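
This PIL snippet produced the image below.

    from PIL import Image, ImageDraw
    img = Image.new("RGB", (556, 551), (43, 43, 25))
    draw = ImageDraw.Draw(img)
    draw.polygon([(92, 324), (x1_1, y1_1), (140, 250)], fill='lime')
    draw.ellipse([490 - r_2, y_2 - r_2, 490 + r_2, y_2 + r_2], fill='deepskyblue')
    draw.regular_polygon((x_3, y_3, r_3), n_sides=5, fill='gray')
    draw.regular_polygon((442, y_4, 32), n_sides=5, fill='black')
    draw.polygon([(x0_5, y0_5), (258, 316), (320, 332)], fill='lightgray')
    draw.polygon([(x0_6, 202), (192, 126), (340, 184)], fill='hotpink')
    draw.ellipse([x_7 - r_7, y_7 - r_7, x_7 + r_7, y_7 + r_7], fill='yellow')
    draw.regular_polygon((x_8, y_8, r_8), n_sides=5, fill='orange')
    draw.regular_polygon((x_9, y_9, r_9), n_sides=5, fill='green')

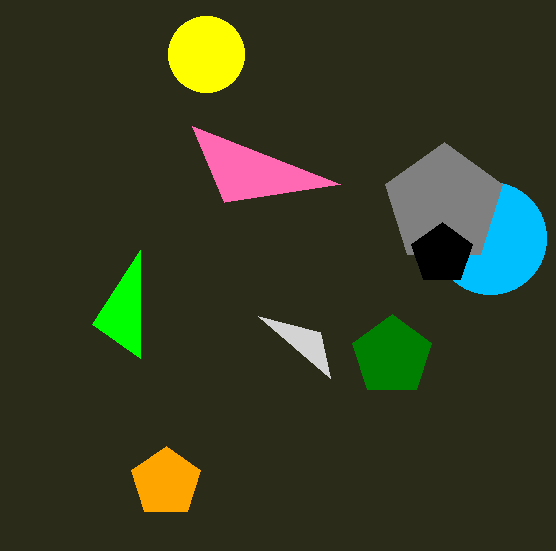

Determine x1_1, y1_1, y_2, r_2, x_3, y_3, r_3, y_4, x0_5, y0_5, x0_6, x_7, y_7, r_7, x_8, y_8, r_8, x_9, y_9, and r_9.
x1_1 = 140; y1_1 = 358; y_2 = 238; r_2 = 56; x_3 = 444; y_3 = 204; r_3 = 62; y_4 = 254; x0_5 = 330; y0_5 = 378; x0_6 = 224; x_7 = 206; y_7 = 54; r_7 = 38; x_8 = 166; y_8 = 482; r_8 = 36; x_9 = 392; y_9 = 356; r_9 = 42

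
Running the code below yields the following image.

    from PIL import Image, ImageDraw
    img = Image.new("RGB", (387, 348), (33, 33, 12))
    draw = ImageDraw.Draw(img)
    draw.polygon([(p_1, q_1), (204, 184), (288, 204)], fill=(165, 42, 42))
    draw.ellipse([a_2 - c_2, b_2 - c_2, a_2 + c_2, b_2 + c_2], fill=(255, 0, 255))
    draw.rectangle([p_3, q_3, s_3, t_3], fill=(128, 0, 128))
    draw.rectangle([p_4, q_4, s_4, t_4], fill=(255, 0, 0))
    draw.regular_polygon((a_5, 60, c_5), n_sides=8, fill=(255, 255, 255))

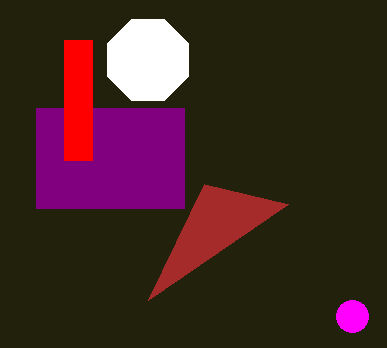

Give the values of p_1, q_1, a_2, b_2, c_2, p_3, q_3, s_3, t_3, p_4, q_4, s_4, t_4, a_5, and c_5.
p_1 = 148; q_1 = 300; a_2 = 352; b_2 = 316; c_2 = 16; p_3 = 36; q_3 = 108; s_3 = 184; t_3 = 208; p_4 = 64; q_4 = 40; s_4 = 92; t_4 = 160; a_5 = 148; c_5 = 44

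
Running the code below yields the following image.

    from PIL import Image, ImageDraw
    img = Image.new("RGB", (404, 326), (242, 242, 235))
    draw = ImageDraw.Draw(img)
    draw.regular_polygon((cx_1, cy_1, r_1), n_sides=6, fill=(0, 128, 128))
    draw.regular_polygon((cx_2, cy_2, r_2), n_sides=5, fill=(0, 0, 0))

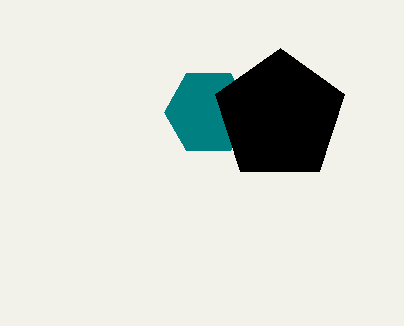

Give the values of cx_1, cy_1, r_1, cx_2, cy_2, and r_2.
cx_1 = 208, cy_1 = 112, r_1 = 44, cx_2 = 280, cy_2 = 116, r_2 = 68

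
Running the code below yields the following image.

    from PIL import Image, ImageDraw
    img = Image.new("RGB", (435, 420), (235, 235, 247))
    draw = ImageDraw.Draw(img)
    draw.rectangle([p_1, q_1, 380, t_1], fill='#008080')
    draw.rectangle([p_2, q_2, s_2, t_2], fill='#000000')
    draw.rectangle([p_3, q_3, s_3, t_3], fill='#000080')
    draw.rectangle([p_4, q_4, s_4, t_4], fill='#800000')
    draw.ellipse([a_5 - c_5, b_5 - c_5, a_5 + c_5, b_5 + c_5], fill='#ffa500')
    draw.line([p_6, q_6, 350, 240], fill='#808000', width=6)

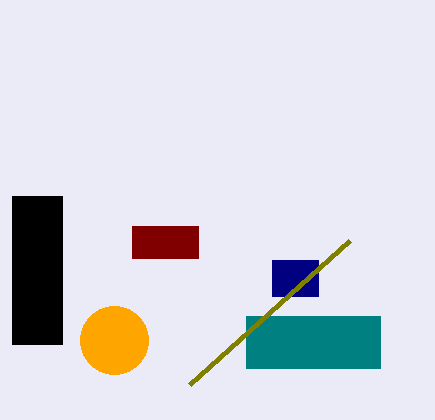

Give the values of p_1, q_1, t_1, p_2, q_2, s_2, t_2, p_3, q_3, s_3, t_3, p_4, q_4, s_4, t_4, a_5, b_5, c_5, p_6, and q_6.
p_1 = 246, q_1 = 316, t_1 = 368, p_2 = 12, q_2 = 196, s_2 = 62, t_2 = 344, p_3 = 272, q_3 = 260, s_3 = 318, t_3 = 296, p_4 = 132, q_4 = 226, s_4 = 198, t_4 = 258, a_5 = 114, b_5 = 340, c_5 = 34, p_6 = 190, q_6 = 384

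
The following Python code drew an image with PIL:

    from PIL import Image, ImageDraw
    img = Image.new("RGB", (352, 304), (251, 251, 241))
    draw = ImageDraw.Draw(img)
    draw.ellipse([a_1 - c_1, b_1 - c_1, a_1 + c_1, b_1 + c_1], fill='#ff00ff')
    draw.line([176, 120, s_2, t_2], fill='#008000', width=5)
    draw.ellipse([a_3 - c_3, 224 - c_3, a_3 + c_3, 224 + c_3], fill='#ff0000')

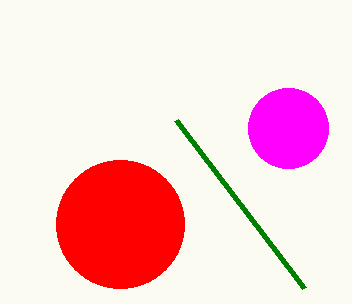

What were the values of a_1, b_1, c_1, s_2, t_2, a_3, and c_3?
a_1 = 288, b_1 = 128, c_1 = 40, s_2 = 304, t_2 = 288, a_3 = 120, c_3 = 64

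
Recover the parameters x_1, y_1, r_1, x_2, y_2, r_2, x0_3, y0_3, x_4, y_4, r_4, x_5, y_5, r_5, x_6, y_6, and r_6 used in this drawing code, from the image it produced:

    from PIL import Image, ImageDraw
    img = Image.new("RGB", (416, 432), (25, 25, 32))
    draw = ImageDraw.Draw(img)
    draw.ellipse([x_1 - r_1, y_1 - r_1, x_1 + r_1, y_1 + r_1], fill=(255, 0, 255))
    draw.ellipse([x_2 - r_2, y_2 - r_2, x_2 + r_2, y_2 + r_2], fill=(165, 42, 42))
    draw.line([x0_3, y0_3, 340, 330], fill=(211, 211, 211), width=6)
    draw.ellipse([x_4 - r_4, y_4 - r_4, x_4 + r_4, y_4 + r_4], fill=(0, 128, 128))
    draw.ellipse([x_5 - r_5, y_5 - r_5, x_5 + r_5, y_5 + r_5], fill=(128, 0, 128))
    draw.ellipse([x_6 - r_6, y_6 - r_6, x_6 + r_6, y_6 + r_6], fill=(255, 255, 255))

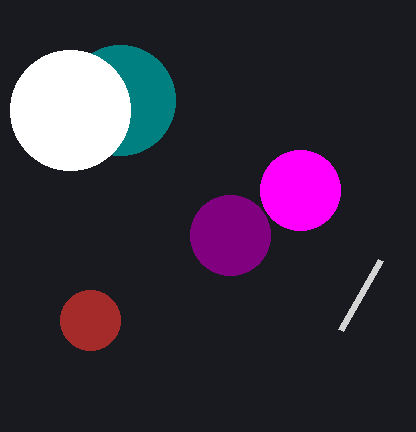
x_1 = 300, y_1 = 190, r_1 = 40, x_2 = 90, y_2 = 320, r_2 = 30, x0_3 = 380, y0_3 = 260, x_4 = 120, y_4 = 100, r_4 = 55, x_5 = 230, y_5 = 235, r_5 = 40, x_6 = 70, y_6 = 110, r_6 = 60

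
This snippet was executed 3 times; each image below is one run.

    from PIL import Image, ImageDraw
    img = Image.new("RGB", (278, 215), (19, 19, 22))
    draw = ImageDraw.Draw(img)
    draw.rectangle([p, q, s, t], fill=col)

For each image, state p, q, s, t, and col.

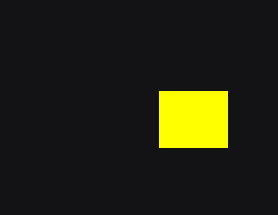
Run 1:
p = 159
q = 91
s = 227
t = 147
col = 'yellow'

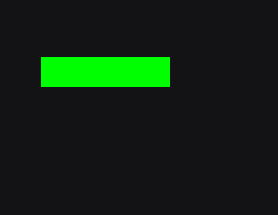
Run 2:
p = 41, q = 57, s = 169, t = 86, col = 'lime'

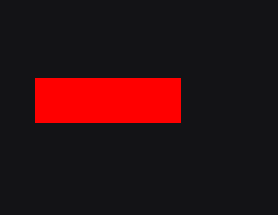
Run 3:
p = 35
q = 78
s = 180
t = 122
col = 'red'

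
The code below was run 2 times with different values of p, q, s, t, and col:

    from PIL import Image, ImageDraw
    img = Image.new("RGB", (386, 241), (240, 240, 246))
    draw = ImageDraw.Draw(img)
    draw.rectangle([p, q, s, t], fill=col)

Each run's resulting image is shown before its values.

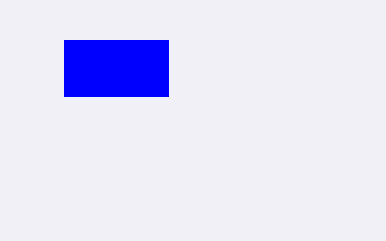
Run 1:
p = 64
q = 40
s = 168
t = 96
col = 'blue'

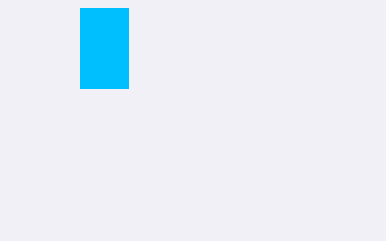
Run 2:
p = 80; q = 8; s = 128; t = 88; col = 'deepskyblue'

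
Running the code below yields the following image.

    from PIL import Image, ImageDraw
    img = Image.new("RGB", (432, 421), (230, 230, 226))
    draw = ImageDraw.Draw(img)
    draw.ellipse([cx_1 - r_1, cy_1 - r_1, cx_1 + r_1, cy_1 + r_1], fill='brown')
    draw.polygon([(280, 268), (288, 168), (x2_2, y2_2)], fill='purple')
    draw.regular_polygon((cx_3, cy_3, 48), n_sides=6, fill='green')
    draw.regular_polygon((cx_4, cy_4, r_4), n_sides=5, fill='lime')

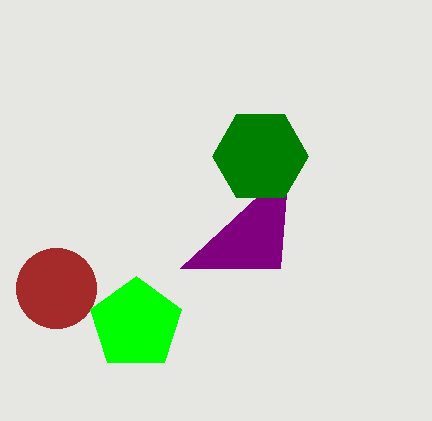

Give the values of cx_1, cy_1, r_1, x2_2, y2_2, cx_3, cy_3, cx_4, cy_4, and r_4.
cx_1 = 56
cy_1 = 288
r_1 = 40
x2_2 = 180
y2_2 = 268
cx_3 = 260
cy_3 = 156
cx_4 = 136
cy_4 = 324
r_4 = 48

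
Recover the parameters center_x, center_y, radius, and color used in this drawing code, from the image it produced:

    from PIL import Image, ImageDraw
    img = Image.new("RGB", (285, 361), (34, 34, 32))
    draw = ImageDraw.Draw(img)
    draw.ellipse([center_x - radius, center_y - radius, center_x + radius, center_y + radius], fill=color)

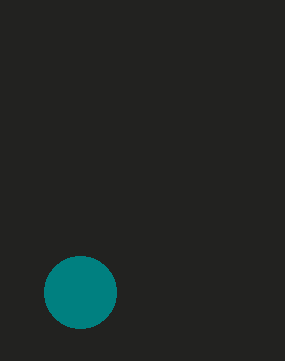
center_x = 80, center_y = 292, radius = 36, color = 'teal'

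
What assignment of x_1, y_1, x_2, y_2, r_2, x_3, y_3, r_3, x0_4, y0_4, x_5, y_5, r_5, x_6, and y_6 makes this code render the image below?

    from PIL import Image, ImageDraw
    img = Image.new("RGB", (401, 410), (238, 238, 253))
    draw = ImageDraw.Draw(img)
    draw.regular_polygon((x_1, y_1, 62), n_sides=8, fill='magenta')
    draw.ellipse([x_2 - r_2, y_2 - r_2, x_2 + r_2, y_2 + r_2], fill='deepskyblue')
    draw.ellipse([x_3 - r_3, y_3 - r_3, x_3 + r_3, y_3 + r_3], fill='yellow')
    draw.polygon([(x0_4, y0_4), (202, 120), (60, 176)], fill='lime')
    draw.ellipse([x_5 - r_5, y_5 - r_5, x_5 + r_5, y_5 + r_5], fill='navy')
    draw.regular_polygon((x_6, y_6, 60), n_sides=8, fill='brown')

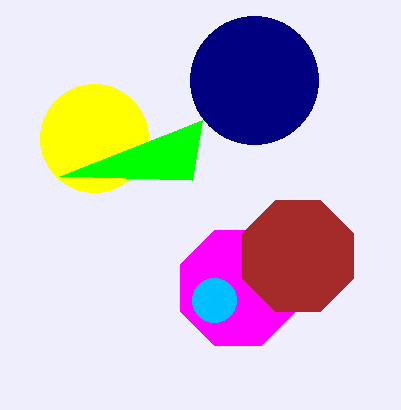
x_1 = 238
y_1 = 288
x_2 = 214
y_2 = 300
r_2 = 22
x_3 = 94
y_3 = 138
r_3 = 54
x0_4 = 192
y0_4 = 180
x_5 = 254
y_5 = 80
r_5 = 64
x_6 = 298
y_6 = 256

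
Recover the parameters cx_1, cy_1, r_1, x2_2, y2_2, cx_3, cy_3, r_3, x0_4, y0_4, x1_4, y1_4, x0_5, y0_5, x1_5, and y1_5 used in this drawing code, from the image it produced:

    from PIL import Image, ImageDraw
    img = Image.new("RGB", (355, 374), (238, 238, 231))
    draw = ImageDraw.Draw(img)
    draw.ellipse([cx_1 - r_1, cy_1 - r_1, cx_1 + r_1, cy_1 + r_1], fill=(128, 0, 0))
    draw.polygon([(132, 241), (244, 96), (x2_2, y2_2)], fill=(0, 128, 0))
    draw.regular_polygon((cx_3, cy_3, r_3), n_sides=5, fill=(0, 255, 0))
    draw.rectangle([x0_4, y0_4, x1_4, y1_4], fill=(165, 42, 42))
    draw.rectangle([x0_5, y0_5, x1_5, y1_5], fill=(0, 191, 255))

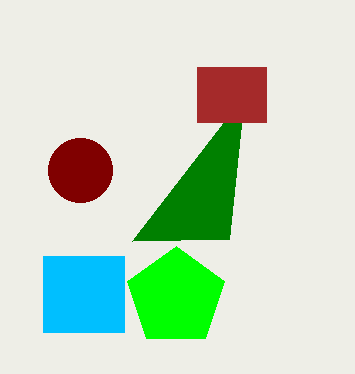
cx_1 = 80
cy_1 = 170
r_1 = 32
x2_2 = 229
y2_2 = 239
cx_3 = 176
cy_3 = 297
r_3 = 51
x0_4 = 197
y0_4 = 67
x1_4 = 266
y1_4 = 122
x0_5 = 43
y0_5 = 256
x1_5 = 124
y1_5 = 332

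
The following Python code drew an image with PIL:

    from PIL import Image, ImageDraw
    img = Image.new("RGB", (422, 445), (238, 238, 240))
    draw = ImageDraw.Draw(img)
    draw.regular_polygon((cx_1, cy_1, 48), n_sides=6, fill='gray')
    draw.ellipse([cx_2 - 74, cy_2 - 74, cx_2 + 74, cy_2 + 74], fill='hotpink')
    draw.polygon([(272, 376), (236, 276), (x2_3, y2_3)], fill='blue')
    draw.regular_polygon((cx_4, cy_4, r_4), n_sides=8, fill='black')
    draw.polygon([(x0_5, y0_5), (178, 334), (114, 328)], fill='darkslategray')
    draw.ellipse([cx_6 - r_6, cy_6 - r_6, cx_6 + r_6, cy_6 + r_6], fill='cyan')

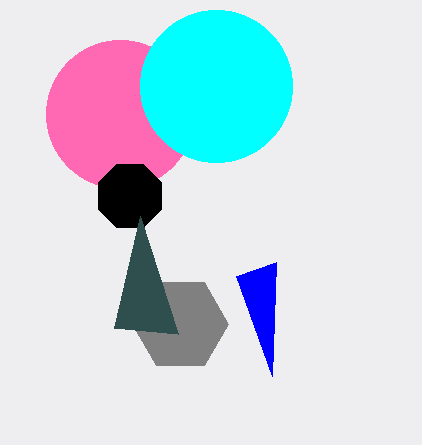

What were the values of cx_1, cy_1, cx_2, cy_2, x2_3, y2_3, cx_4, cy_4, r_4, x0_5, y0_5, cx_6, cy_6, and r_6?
cx_1 = 180; cy_1 = 324; cx_2 = 120; cy_2 = 114; x2_3 = 276; y2_3 = 262; cx_4 = 130; cy_4 = 196; r_4 = 34; x0_5 = 140; y0_5 = 216; cx_6 = 216; cy_6 = 86; r_6 = 76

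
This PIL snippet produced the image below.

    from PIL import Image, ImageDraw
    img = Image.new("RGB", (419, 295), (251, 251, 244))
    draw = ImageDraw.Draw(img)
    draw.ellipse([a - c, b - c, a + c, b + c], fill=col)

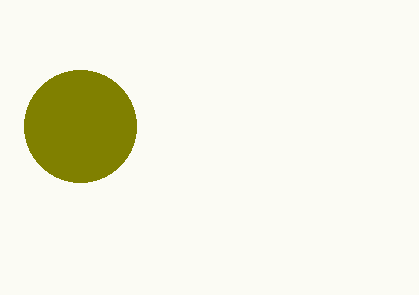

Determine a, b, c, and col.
a = 80; b = 126; c = 56; col = 'olive'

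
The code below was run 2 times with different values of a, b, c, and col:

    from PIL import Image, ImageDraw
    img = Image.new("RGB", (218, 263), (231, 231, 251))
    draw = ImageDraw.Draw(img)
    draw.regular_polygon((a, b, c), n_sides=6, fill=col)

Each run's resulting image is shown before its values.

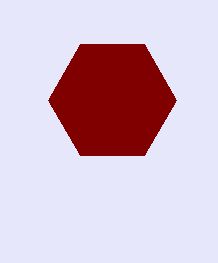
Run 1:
a = 112; b = 100; c = 64; col = 'maroon'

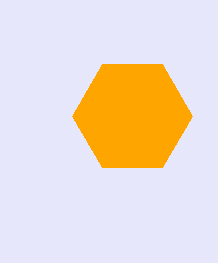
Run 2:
a = 132
b = 116
c = 60
col = 'orange'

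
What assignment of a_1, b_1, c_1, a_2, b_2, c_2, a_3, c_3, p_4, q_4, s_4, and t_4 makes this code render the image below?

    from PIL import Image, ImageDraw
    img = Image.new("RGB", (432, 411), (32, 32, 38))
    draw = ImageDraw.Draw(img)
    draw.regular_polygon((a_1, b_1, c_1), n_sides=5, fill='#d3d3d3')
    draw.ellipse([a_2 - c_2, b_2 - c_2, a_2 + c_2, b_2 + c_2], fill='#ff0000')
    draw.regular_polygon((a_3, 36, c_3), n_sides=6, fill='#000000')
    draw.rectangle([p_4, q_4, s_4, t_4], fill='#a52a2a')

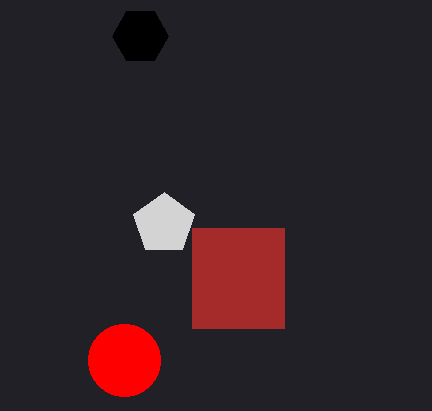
a_1 = 164
b_1 = 224
c_1 = 32
a_2 = 124
b_2 = 360
c_2 = 36
a_3 = 140
c_3 = 28
p_4 = 192
q_4 = 228
s_4 = 284
t_4 = 328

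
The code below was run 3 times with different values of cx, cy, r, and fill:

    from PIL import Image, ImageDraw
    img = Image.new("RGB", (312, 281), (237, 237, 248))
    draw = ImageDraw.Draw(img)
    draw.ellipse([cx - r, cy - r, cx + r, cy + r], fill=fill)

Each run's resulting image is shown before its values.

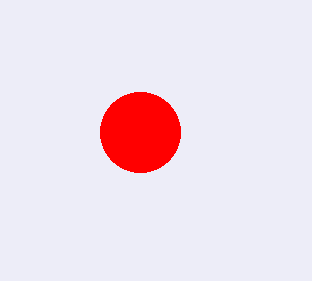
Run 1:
cx = 140; cy = 132; r = 40; fill = 'red'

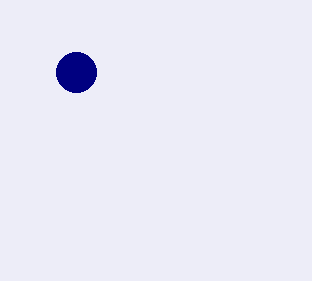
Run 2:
cx = 76
cy = 72
r = 20
fill = 'navy'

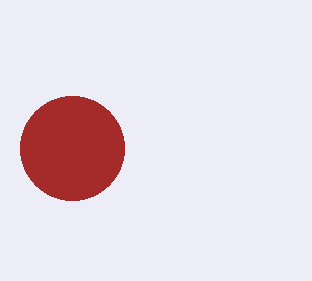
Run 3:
cx = 72; cy = 148; r = 52; fill = 'brown'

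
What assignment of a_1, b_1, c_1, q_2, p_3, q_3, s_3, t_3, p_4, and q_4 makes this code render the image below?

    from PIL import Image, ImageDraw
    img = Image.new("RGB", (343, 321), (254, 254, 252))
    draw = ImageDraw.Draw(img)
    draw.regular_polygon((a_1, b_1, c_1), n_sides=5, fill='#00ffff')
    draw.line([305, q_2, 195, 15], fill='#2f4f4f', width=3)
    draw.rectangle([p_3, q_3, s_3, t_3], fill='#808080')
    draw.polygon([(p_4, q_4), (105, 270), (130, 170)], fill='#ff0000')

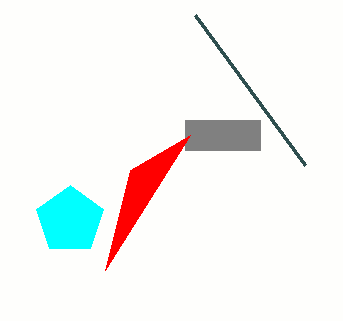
a_1 = 70
b_1 = 220
c_1 = 35
q_2 = 165
p_3 = 185
q_3 = 120
s_3 = 260
t_3 = 150
p_4 = 190
q_4 = 135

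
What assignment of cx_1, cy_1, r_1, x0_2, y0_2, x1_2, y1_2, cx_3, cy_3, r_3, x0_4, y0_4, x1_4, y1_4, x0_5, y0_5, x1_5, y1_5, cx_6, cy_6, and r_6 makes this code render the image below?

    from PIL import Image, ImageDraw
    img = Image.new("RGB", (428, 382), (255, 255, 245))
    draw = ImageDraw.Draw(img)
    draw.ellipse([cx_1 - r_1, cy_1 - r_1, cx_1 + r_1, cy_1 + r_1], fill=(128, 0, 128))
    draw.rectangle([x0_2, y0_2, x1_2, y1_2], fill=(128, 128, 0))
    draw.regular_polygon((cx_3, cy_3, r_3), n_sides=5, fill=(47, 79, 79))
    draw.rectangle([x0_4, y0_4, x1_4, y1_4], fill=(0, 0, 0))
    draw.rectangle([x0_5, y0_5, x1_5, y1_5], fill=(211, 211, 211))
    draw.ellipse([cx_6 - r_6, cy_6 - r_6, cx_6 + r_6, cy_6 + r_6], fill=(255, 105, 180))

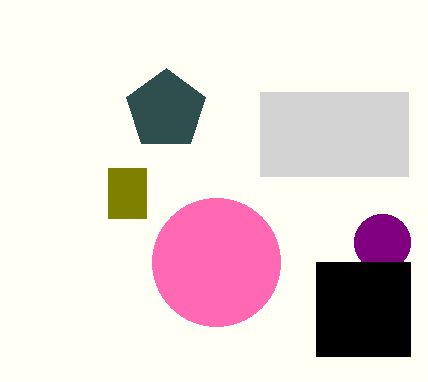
cx_1 = 382
cy_1 = 242
r_1 = 28
x0_2 = 108
y0_2 = 168
x1_2 = 146
y1_2 = 218
cx_3 = 166
cy_3 = 110
r_3 = 42
x0_4 = 316
y0_4 = 262
x1_4 = 410
y1_4 = 356
x0_5 = 260
y0_5 = 92
x1_5 = 408
y1_5 = 176
cx_6 = 216
cy_6 = 262
r_6 = 64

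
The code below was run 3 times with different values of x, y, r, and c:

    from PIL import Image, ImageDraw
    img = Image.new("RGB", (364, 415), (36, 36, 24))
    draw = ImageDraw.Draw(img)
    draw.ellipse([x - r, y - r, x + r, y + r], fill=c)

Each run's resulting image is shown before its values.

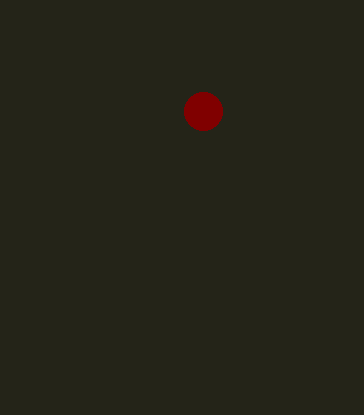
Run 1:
x = 203
y = 111
r = 19
c = 'maroon'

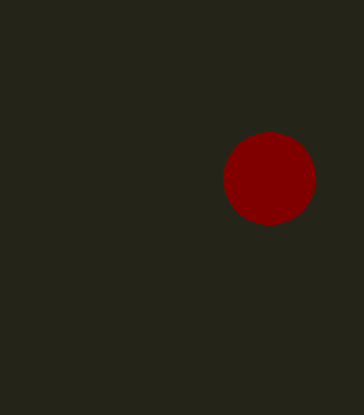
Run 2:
x = 269, y = 178, r = 46, c = 'maroon'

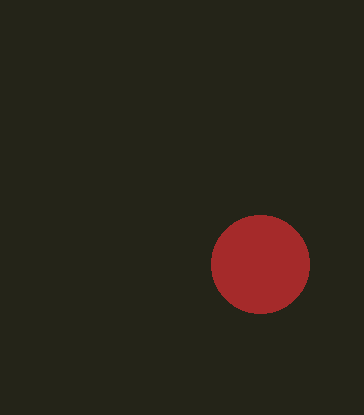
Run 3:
x = 260; y = 264; r = 49; c = 'brown'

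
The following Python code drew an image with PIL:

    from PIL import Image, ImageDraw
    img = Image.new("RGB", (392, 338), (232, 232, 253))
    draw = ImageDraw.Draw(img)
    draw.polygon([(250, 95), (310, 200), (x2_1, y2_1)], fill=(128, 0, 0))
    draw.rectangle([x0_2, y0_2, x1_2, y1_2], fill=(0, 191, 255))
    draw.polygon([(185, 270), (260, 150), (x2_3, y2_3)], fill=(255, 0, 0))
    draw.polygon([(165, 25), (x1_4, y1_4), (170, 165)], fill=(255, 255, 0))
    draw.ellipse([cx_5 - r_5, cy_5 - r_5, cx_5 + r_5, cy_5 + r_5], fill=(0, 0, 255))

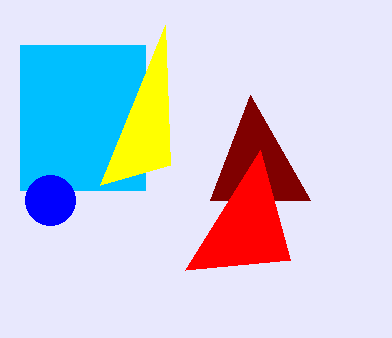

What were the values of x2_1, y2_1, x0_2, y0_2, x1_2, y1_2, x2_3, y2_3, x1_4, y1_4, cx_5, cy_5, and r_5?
x2_1 = 210
y2_1 = 200
x0_2 = 20
y0_2 = 45
x1_2 = 145
y1_2 = 190
x2_3 = 290
y2_3 = 260
x1_4 = 100
y1_4 = 185
cx_5 = 50
cy_5 = 200
r_5 = 25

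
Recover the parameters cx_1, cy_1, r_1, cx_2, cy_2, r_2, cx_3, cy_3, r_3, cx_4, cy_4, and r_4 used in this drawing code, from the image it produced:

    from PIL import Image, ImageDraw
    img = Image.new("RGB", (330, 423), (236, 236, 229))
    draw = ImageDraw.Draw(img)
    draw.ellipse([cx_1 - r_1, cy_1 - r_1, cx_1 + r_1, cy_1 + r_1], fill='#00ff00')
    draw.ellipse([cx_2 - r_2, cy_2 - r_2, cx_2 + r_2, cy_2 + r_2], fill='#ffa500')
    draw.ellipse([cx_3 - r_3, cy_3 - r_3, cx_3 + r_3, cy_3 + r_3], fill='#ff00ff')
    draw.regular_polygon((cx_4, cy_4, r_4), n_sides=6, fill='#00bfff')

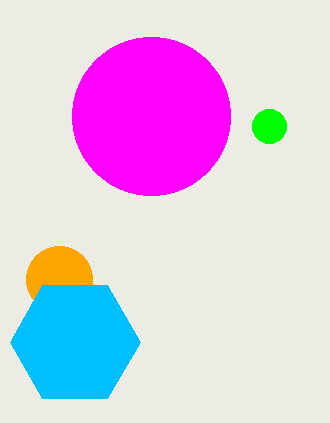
cx_1 = 269; cy_1 = 126; r_1 = 17; cx_2 = 59; cy_2 = 279; r_2 = 33; cx_3 = 151; cy_3 = 116; r_3 = 79; cx_4 = 75; cy_4 = 342; r_4 = 65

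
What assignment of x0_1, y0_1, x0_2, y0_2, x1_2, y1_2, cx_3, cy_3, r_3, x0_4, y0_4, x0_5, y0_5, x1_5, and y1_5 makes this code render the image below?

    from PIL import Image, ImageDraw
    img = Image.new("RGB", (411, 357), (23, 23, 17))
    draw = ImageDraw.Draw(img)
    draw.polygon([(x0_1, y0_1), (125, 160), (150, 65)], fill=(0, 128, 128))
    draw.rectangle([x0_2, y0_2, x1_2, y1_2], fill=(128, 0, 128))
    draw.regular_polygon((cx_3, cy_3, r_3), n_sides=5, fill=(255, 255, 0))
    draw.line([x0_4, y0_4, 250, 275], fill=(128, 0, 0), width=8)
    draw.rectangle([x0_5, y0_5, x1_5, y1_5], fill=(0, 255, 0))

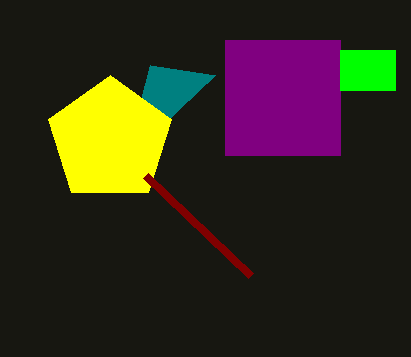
x0_1 = 215, y0_1 = 75, x0_2 = 225, y0_2 = 40, x1_2 = 340, y1_2 = 155, cx_3 = 110, cy_3 = 140, r_3 = 65, x0_4 = 145, y0_4 = 175, x0_5 = 340, y0_5 = 50, x1_5 = 395, y1_5 = 90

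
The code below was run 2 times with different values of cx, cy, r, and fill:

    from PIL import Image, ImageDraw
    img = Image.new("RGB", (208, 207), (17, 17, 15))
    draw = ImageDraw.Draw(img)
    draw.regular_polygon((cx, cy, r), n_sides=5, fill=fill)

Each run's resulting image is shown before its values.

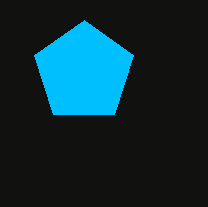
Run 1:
cx = 84
cy = 72
r = 52
fill = 'deepskyblue'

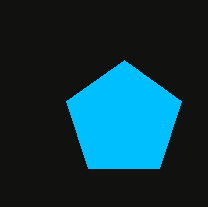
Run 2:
cx = 124
cy = 120
r = 60
fill = 'deepskyblue'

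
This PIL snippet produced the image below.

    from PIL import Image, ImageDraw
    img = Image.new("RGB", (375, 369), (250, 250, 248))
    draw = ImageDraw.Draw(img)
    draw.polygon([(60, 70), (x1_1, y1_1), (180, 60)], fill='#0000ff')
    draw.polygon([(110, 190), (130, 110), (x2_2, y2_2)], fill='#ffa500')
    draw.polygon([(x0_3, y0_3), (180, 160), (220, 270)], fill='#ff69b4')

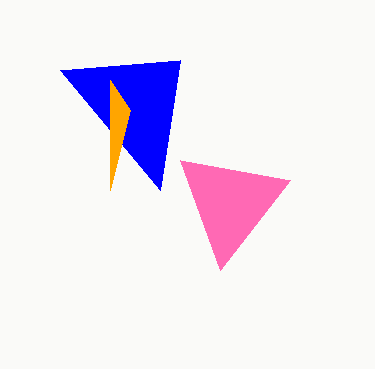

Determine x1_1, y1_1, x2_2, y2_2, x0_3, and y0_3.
x1_1 = 160; y1_1 = 190; x2_2 = 110; y2_2 = 80; x0_3 = 290; y0_3 = 180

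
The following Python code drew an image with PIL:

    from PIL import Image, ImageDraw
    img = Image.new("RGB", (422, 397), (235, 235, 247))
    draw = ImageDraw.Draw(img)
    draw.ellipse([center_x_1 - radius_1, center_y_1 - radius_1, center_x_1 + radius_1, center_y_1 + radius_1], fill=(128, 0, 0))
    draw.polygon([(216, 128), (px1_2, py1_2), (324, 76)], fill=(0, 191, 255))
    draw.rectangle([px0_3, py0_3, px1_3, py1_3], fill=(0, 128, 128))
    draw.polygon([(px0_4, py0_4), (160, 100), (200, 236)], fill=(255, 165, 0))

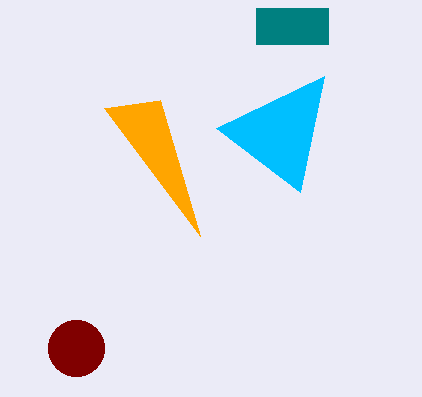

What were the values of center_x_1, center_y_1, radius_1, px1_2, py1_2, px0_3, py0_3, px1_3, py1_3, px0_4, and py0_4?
center_x_1 = 76, center_y_1 = 348, radius_1 = 28, px1_2 = 300, py1_2 = 192, px0_3 = 256, py0_3 = 8, px1_3 = 328, py1_3 = 44, px0_4 = 104, py0_4 = 108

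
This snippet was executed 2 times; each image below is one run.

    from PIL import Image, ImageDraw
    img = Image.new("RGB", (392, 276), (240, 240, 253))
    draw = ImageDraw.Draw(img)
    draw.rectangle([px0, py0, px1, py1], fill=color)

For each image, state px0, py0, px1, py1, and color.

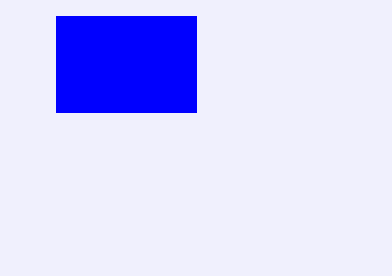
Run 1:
px0 = 56; py0 = 16; px1 = 196; py1 = 112; color = 'blue'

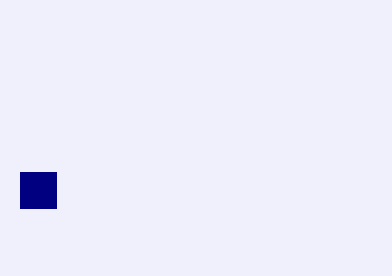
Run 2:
px0 = 20, py0 = 172, px1 = 56, py1 = 208, color = 'navy'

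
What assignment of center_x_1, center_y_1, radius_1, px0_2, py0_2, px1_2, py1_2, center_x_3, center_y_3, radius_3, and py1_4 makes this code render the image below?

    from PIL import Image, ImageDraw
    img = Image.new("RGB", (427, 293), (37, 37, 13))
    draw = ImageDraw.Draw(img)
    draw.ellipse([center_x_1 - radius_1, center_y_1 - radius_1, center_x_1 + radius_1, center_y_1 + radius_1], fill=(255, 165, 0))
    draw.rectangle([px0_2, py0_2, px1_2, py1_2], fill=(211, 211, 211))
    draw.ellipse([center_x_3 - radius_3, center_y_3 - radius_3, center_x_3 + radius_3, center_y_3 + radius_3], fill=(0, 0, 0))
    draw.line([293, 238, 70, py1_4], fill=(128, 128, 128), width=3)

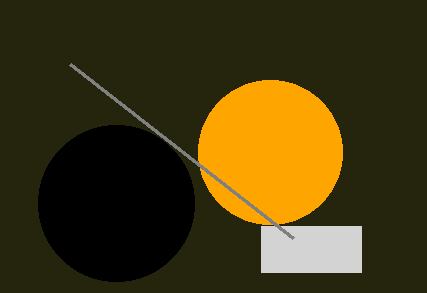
center_x_1 = 270, center_y_1 = 152, radius_1 = 72, px0_2 = 261, py0_2 = 226, px1_2 = 361, py1_2 = 272, center_x_3 = 116, center_y_3 = 203, radius_3 = 78, py1_4 = 64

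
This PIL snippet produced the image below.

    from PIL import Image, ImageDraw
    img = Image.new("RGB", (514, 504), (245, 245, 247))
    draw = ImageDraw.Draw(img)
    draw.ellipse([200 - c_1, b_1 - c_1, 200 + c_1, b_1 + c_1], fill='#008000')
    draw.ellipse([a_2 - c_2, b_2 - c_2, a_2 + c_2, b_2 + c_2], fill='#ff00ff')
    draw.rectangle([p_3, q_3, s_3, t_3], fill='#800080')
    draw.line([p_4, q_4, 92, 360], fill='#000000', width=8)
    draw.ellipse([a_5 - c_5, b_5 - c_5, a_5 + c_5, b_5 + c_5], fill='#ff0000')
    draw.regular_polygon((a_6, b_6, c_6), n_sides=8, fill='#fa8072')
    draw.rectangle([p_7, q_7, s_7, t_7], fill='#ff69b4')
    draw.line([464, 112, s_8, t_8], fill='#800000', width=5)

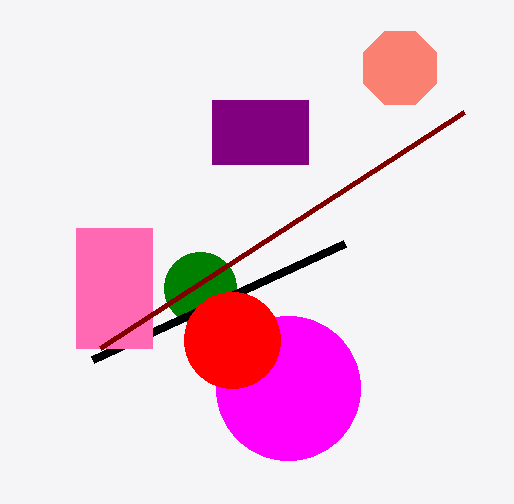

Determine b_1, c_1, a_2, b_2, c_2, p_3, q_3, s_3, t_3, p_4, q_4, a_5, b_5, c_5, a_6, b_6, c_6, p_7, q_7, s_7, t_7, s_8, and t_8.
b_1 = 288, c_1 = 36, a_2 = 288, b_2 = 388, c_2 = 72, p_3 = 212, q_3 = 100, s_3 = 308, t_3 = 164, p_4 = 344, q_4 = 244, a_5 = 232, b_5 = 340, c_5 = 48, a_6 = 400, b_6 = 68, c_6 = 40, p_7 = 76, q_7 = 228, s_7 = 152, t_7 = 348, s_8 = 100, t_8 = 348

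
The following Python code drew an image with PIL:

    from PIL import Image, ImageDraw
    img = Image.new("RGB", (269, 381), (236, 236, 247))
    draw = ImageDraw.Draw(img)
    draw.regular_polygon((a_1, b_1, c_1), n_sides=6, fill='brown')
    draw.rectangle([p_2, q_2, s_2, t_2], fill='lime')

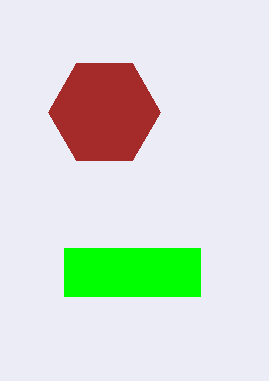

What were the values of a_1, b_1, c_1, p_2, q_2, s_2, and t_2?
a_1 = 104; b_1 = 112; c_1 = 56; p_2 = 64; q_2 = 248; s_2 = 200; t_2 = 296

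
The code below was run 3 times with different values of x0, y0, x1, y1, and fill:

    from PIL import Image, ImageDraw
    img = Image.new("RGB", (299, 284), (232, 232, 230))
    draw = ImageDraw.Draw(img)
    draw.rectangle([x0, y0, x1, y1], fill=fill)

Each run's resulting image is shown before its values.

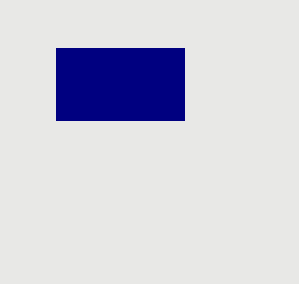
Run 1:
x0 = 56, y0 = 48, x1 = 184, y1 = 120, fill = 'navy'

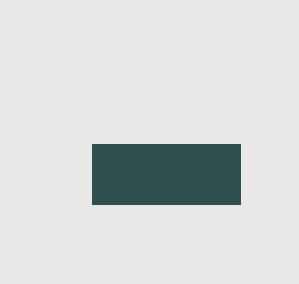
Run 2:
x0 = 92; y0 = 144; x1 = 240; y1 = 204; fill = 'darkslategray'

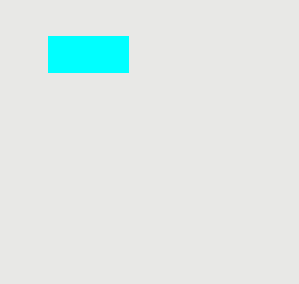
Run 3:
x0 = 48
y0 = 36
x1 = 128
y1 = 72
fill = 'cyan'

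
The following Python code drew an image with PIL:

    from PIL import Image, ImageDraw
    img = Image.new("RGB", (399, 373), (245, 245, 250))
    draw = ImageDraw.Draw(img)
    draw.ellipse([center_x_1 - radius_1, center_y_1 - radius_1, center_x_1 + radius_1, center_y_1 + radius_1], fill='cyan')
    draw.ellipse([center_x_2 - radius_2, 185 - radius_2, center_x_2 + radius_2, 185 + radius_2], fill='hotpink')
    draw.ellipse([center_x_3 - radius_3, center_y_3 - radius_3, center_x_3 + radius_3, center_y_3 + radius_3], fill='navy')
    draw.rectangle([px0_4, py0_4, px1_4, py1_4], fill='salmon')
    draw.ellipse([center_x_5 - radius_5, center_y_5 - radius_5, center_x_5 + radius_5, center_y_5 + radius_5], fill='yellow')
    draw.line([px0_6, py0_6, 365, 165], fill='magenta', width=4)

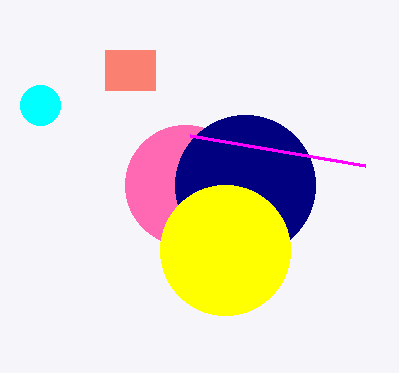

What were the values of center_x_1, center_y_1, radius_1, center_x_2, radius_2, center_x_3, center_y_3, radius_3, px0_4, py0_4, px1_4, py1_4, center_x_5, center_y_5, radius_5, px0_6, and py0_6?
center_x_1 = 40
center_y_1 = 105
radius_1 = 20
center_x_2 = 185
radius_2 = 60
center_x_3 = 245
center_y_3 = 185
radius_3 = 70
px0_4 = 105
py0_4 = 50
px1_4 = 155
py1_4 = 90
center_x_5 = 225
center_y_5 = 250
radius_5 = 65
px0_6 = 190
py0_6 = 135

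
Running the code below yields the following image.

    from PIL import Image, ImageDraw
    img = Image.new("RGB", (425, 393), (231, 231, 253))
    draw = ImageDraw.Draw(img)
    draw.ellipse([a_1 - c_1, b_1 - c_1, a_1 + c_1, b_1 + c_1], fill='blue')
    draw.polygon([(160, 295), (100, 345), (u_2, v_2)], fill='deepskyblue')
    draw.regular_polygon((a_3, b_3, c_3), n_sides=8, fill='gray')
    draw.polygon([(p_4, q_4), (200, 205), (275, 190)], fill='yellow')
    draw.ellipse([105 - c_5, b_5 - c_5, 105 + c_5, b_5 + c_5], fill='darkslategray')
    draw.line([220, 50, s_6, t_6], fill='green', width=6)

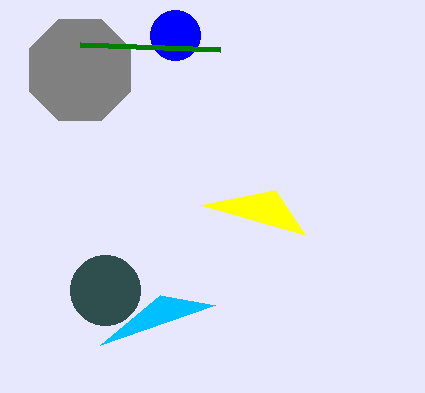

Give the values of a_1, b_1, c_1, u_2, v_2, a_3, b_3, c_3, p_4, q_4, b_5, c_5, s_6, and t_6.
a_1 = 175; b_1 = 35; c_1 = 25; u_2 = 215; v_2 = 305; a_3 = 80; b_3 = 70; c_3 = 55; p_4 = 305; q_4 = 235; b_5 = 290; c_5 = 35; s_6 = 80; t_6 = 45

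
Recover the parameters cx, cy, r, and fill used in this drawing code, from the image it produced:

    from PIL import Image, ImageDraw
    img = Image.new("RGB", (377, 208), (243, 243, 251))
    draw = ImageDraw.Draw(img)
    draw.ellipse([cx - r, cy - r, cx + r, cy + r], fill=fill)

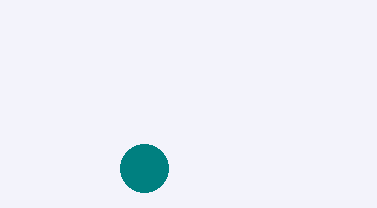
cx = 144; cy = 168; r = 24; fill = 'teal'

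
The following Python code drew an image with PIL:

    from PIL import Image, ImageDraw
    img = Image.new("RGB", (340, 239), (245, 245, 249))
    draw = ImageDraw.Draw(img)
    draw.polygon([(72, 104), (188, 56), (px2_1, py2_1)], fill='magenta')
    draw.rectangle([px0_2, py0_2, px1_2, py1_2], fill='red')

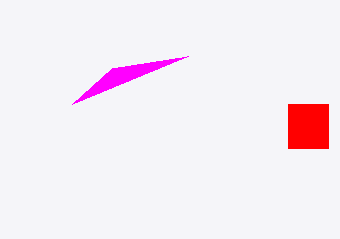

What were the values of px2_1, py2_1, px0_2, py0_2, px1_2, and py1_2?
px2_1 = 112
py2_1 = 68
px0_2 = 288
py0_2 = 104
px1_2 = 328
py1_2 = 148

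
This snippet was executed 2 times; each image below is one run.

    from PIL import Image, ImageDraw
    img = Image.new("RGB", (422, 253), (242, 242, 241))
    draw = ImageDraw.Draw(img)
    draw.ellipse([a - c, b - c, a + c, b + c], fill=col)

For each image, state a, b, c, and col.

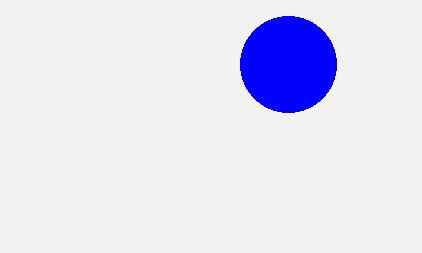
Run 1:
a = 288
b = 64
c = 48
col = 'blue'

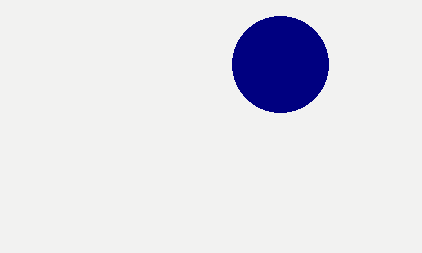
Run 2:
a = 280
b = 64
c = 48
col = 'navy'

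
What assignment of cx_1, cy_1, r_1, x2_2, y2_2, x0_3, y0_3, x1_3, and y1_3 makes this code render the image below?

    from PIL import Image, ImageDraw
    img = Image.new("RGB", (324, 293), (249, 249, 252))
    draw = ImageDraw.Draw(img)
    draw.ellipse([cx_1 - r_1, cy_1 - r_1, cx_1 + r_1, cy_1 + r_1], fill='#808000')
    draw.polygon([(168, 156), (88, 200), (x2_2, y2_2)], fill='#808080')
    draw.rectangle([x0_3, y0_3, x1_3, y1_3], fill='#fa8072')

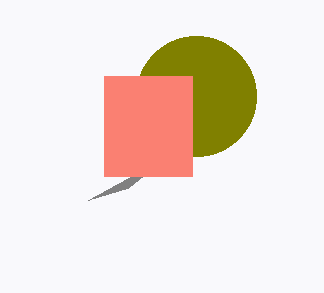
cx_1 = 196; cy_1 = 96; r_1 = 60; x2_2 = 128; y2_2 = 188; x0_3 = 104; y0_3 = 76; x1_3 = 192; y1_3 = 176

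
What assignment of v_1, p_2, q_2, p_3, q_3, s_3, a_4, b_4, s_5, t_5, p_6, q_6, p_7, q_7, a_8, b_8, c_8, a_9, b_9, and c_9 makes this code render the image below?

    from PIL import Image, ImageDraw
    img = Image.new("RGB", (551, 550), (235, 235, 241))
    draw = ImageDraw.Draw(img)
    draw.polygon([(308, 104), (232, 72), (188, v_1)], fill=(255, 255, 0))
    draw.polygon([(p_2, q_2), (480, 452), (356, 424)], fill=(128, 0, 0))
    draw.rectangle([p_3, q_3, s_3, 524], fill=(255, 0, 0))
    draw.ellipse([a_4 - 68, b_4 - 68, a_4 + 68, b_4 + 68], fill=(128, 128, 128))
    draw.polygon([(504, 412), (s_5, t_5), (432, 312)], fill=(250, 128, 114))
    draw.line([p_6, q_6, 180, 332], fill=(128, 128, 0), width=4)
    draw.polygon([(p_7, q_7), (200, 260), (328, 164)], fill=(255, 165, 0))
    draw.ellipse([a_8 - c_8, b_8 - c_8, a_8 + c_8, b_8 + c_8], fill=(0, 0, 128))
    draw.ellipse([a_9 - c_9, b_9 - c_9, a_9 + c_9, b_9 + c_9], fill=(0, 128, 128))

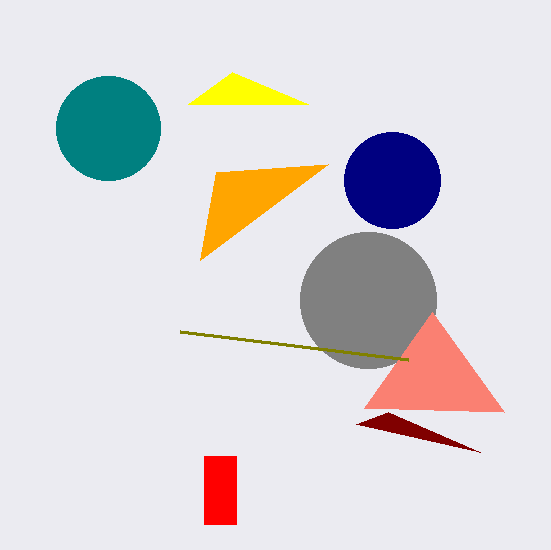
v_1 = 104; p_2 = 388; q_2 = 412; p_3 = 204; q_3 = 456; s_3 = 236; a_4 = 368; b_4 = 300; s_5 = 364; t_5 = 408; p_6 = 408; q_6 = 360; p_7 = 216; q_7 = 172; a_8 = 392; b_8 = 180; c_8 = 48; a_9 = 108; b_9 = 128; c_9 = 52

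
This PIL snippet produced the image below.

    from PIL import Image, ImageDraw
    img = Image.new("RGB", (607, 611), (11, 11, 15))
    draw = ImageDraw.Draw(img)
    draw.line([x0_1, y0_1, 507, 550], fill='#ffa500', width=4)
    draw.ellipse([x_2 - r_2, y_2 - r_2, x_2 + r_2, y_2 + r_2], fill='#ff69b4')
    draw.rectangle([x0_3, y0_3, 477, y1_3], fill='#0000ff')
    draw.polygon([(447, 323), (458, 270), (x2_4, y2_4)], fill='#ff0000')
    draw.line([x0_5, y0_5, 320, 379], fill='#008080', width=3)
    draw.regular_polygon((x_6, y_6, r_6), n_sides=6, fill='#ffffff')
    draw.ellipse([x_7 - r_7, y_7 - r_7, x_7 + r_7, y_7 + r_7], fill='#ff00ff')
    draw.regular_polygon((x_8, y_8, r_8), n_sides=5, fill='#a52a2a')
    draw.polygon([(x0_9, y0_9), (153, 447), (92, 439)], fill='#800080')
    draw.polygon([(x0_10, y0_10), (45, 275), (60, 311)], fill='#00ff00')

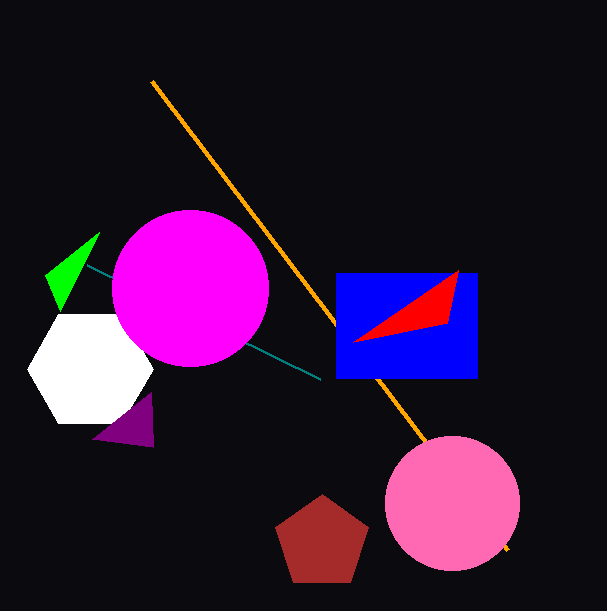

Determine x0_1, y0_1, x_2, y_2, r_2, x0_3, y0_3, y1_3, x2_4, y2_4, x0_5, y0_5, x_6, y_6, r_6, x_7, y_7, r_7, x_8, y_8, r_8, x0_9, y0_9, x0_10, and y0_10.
x0_1 = 151; y0_1 = 81; x_2 = 452; y_2 = 503; r_2 = 67; x0_3 = 336; y0_3 = 273; y1_3 = 378; x2_4 = 353; y2_4 = 342; x0_5 = 87; y0_5 = 265; x_6 = 90; y_6 = 369; r_6 = 63; x_7 = 190; y_7 = 288; r_7 = 78; x_8 = 322; y_8 = 543; r_8 = 49; x0_9 = 151; y0_9 = 392; x0_10 = 99; y0_10 = 232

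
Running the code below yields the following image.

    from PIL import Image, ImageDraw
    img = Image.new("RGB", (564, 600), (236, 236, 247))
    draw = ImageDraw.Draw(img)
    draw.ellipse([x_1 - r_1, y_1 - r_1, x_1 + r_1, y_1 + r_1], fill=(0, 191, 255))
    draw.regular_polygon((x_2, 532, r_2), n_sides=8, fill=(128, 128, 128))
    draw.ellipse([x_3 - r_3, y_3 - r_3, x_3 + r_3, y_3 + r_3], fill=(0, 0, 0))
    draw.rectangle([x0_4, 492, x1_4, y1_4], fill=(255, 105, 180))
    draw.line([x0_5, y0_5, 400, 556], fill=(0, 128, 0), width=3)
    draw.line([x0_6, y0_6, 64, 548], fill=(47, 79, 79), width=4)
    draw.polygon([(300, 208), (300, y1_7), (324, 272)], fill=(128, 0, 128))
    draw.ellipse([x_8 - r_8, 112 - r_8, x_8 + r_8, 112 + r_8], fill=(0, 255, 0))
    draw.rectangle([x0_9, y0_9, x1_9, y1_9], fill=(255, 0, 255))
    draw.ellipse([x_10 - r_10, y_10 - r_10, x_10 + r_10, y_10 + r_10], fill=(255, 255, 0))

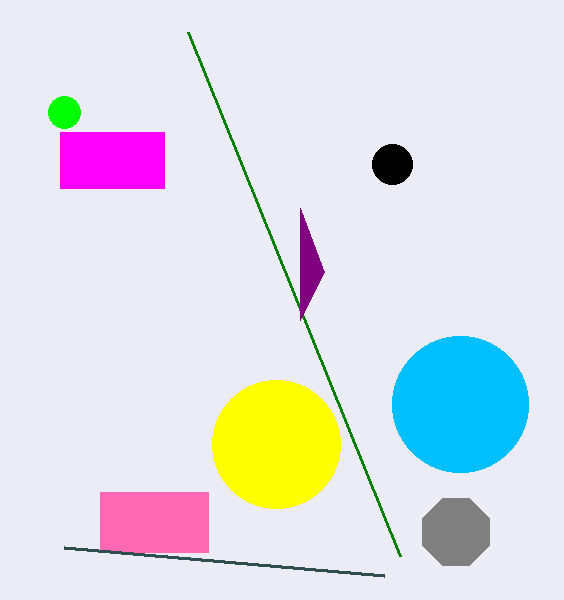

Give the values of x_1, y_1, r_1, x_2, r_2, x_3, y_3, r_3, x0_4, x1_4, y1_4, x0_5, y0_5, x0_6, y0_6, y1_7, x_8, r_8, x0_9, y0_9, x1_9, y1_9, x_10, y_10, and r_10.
x_1 = 460; y_1 = 404; r_1 = 68; x_2 = 456; r_2 = 36; x_3 = 392; y_3 = 164; r_3 = 20; x0_4 = 100; x1_4 = 208; y1_4 = 552; x0_5 = 188; y0_5 = 32; x0_6 = 384; y0_6 = 576; y1_7 = 320; x_8 = 64; r_8 = 16; x0_9 = 60; y0_9 = 132; x1_9 = 164; y1_9 = 188; x_10 = 276; y_10 = 444; r_10 = 64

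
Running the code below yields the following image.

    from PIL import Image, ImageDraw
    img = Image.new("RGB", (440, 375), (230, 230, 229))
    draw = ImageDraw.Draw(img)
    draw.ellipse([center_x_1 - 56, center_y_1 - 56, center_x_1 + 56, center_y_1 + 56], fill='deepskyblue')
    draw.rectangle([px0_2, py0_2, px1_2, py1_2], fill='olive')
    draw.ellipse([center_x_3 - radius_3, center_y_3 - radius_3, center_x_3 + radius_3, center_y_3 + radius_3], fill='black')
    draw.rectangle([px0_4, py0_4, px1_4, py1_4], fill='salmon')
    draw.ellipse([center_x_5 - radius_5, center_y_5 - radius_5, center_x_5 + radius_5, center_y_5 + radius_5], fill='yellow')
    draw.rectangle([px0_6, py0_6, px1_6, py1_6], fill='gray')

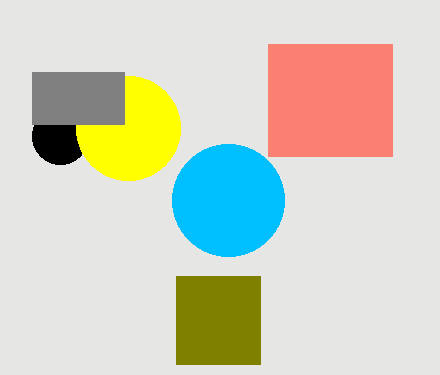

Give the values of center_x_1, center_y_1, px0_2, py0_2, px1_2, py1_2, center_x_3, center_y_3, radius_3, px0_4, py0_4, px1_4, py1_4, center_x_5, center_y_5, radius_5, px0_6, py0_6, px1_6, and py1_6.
center_x_1 = 228, center_y_1 = 200, px0_2 = 176, py0_2 = 276, px1_2 = 260, py1_2 = 364, center_x_3 = 60, center_y_3 = 136, radius_3 = 28, px0_4 = 268, py0_4 = 44, px1_4 = 392, py1_4 = 156, center_x_5 = 128, center_y_5 = 128, radius_5 = 52, px0_6 = 32, py0_6 = 72, px1_6 = 124, py1_6 = 124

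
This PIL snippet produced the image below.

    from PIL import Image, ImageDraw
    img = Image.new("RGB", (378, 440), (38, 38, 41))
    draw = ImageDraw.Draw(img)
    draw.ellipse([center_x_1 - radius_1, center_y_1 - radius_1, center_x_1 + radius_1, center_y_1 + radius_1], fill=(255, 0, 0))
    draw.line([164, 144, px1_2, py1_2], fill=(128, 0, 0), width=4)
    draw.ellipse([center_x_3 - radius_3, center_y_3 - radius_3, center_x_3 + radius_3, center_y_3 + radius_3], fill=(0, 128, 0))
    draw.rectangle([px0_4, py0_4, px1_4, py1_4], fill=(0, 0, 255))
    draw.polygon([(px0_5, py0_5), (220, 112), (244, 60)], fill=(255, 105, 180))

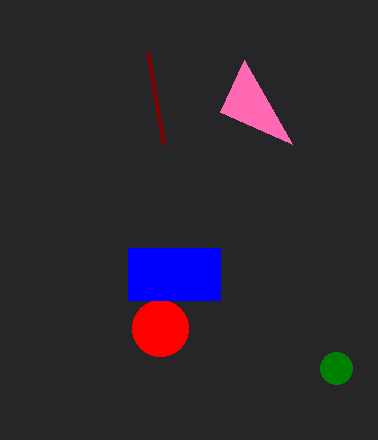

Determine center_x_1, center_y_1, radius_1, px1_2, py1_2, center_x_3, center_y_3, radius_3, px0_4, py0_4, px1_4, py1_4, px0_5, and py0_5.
center_x_1 = 160; center_y_1 = 328; radius_1 = 28; px1_2 = 148; py1_2 = 52; center_x_3 = 336; center_y_3 = 368; radius_3 = 16; px0_4 = 128; py0_4 = 248; px1_4 = 220; py1_4 = 300; px0_5 = 292; py0_5 = 144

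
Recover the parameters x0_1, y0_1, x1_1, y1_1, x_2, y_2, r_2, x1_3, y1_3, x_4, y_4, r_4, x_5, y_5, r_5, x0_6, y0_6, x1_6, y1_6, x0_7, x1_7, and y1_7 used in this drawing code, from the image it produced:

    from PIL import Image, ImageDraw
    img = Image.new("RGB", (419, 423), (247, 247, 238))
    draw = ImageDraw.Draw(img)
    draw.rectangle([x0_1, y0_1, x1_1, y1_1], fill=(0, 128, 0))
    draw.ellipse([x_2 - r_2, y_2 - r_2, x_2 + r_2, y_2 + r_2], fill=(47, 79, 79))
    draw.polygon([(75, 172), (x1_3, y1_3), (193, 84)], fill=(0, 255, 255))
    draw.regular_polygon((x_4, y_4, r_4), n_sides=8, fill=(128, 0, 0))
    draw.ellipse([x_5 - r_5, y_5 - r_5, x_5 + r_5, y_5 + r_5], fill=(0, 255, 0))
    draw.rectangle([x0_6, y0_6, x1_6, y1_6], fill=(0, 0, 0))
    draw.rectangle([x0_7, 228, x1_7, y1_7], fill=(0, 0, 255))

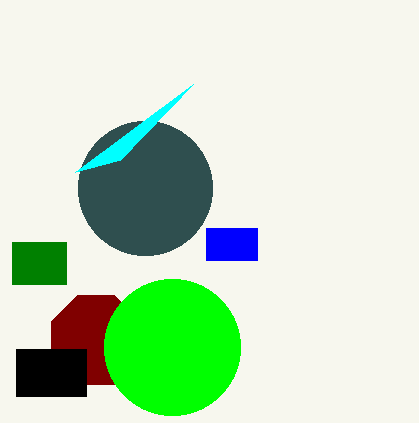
x0_1 = 12; y0_1 = 242; x1_1 = 66; y1_1 = 284; x_2 = 145; y_2 = 188; r_2 = 67; x1_3 = 120; y1_3 = 160; x_4 = 96; y_4 = 340; r_4 = 48; x_5 = 172; y_5 = 347; r_5 = 68; x0_6 = 16; y0_6 = 349; x1_6 = 86; y1_6 = 396; x0_7 = 206; x1_7 = 257; y1_7 = 260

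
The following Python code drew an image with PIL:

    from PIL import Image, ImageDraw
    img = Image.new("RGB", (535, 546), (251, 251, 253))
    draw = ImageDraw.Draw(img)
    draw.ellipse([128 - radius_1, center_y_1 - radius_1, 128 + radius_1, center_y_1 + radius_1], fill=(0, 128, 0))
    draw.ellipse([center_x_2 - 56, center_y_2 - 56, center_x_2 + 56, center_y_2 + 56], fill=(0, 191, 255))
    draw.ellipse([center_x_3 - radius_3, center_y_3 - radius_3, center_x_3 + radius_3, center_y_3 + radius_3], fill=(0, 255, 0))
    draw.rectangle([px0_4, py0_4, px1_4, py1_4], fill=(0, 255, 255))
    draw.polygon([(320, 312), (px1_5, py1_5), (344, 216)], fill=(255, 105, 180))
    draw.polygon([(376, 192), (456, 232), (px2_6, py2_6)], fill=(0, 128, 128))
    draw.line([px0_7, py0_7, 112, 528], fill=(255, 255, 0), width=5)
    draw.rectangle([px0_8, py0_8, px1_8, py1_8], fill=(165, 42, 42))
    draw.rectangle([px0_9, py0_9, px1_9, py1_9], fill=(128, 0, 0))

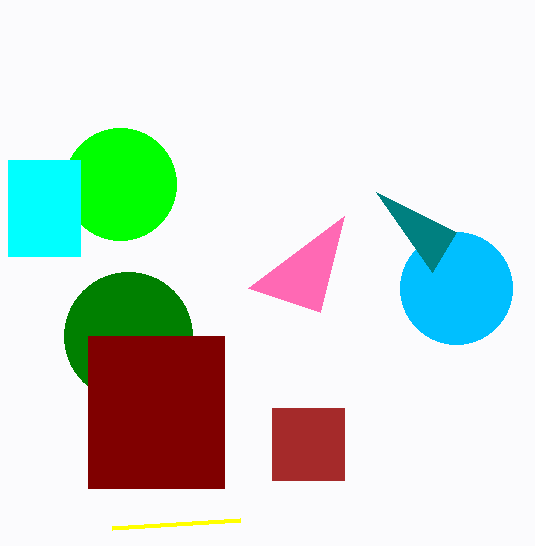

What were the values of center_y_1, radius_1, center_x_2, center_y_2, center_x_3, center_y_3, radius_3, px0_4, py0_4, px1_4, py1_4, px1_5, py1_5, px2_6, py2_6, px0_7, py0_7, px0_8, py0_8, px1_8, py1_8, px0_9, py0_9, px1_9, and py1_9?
center_y_1 = 336, radius_1 = 64, center_x_2 = 456, center_y_2 = 288, center_x_3 = 120, center_y_3 = 184, radius_3 = 56, px0_4 = 8, py0_4 = 160, px1_4 = 80, py1_4 = 256, px1_5 = 248, py1_5 = 288, px2_6 = 432, py2_6 = 272, px0_7 = 240, py0_7 = 520, px0_8 = 272, py0_8 = 408, px1_8 = 344, py1_8 = 480, px0_9 = 88, py0_9 = 336, px1_9 = 224, py1_9 = 488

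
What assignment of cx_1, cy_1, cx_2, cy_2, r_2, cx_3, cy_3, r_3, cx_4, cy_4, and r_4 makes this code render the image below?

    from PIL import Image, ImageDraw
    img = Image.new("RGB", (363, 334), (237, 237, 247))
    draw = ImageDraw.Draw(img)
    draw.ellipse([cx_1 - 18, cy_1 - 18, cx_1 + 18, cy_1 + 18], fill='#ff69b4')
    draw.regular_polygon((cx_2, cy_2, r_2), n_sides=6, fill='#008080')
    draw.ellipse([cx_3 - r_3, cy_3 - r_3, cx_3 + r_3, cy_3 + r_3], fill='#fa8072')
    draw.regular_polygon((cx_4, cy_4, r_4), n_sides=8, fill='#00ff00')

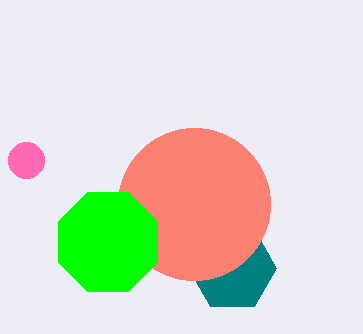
cx_1 = 26
cy_1 = 160
cx_2 = 232
cy_2 = 268
r_2 = 44
cx_3 = 194
cy_3 = 204
r_3 = 76
cx_4 = 108
cy_4 = 242
r_4 = 54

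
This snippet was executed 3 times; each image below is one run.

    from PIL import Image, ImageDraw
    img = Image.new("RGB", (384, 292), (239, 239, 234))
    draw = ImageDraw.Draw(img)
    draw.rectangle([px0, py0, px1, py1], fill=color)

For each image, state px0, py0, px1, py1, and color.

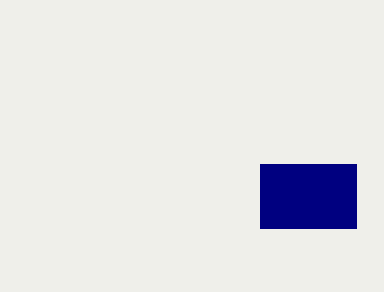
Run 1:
px0 = 260, py0 = 164, px1 = 356, py1 = 228, color = 'navy'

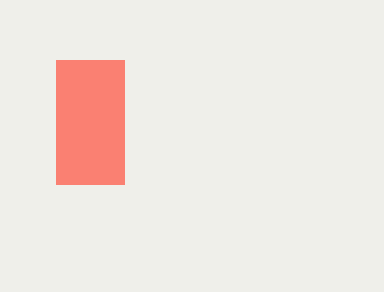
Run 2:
px0 = 56
py0 = 60
px1 = 124
py1 = 184
color = 'salmon'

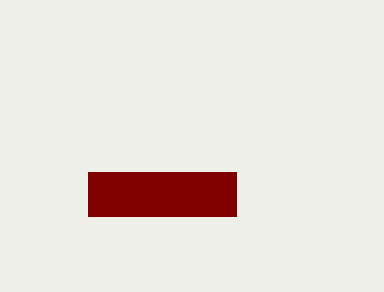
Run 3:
px0 = 88
py0 = 172
px1 = 236
py1 = 216
color = 'maroon'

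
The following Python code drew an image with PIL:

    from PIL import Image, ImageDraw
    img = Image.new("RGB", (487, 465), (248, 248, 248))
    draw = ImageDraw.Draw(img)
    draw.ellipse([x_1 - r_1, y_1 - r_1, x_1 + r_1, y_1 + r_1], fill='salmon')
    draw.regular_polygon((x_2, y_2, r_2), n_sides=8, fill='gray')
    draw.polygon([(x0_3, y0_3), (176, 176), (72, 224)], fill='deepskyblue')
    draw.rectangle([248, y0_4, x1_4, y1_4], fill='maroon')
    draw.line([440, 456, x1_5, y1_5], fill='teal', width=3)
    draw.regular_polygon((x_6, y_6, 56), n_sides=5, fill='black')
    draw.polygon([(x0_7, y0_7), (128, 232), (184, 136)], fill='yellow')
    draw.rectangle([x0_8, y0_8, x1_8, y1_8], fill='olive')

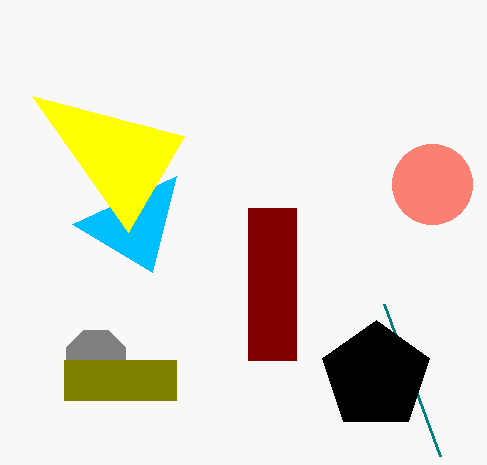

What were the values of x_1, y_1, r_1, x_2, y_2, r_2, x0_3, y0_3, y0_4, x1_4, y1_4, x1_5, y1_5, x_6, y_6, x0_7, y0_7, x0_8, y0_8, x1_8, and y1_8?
x_1 = 432, y_1 = 184, r_1 = 40, x_2 = 96, y_2 = 360, r_2 = 32, x0_3 = 152, y0_3 = 272, y0_4 = 208, x1_4 = 296, y1_4 = 360, x1_5 = 384, y1_5 = 304, x_6 = 376, y_6 = 376, x0_7 = 32, y0_7 = 96, x0_8 = 64, y0_8 = 360, x1_8 = 176, y1_8 = 400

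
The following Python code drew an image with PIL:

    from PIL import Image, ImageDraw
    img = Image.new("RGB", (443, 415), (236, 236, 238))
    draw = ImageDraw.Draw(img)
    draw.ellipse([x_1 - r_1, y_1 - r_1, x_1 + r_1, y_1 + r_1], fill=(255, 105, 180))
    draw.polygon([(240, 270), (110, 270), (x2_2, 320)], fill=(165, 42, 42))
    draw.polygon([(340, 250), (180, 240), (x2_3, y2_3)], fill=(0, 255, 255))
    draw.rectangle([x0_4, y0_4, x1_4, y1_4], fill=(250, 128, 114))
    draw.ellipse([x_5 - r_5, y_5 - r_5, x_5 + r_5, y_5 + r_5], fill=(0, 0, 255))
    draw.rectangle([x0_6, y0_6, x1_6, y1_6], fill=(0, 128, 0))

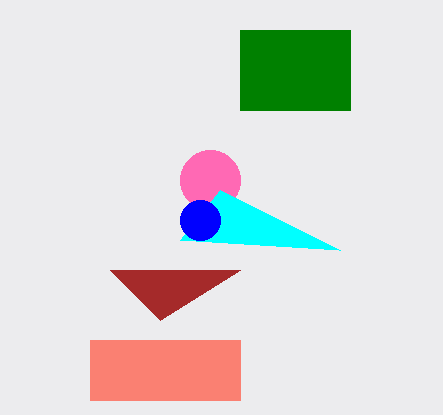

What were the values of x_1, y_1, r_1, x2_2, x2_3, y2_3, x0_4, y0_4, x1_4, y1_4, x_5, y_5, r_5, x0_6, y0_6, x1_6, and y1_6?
x_1 = 210, y_1 = 180, r_1 = 30, x2_2 = 160, x2_3 = 220, y2_3 = 190, x0_4 = 90, y0_4 = 340, x1_4 = 240, y1_4 = 400, x_5 = 200, y_5 = 220, r_5 = 20, x0_6 = 240, y0_6 = 30, x1_6 = 350, y1_6 = 110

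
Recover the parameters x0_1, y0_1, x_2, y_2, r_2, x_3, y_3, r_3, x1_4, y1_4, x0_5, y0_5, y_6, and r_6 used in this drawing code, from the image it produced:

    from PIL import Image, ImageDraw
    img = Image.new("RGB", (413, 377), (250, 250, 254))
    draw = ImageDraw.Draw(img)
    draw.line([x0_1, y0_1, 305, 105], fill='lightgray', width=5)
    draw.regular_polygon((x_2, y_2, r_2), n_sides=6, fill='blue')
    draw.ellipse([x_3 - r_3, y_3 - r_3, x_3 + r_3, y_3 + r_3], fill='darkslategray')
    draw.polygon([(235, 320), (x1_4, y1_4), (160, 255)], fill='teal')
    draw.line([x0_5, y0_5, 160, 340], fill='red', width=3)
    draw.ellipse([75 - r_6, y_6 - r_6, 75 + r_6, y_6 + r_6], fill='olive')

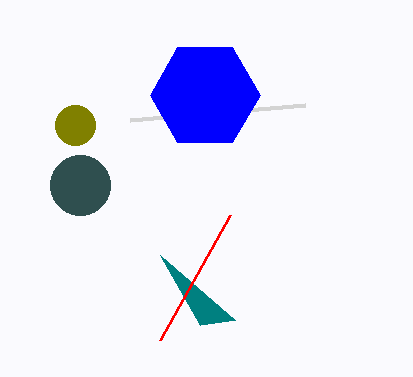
x0_1 = 130, y0_1 = 120, x_2 = 205, y_2 = 95, r_2 = 55, x_3 = 80, y_3 = 185, r_3 = 30, x1_4 = 200, y1_4 = 325, x0_5 = 230, y0_5 = 215, y_6 = 125, r_6 = 20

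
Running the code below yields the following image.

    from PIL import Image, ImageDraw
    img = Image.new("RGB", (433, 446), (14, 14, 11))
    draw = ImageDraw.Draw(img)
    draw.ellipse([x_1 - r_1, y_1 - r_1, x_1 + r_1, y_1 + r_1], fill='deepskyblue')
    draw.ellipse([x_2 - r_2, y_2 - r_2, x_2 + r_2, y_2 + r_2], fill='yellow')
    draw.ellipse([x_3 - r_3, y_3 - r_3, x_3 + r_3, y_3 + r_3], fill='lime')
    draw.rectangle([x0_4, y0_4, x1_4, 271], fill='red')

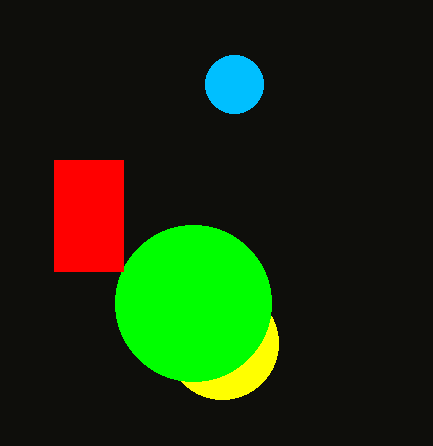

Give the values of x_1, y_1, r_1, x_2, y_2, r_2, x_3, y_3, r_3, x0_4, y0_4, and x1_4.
x_1 = 234
y_1 = 84
r_1 = 29
x_2 = 222
y_2 = 343
r_2 = 56
x_3 = 193
y_3 = 303
r_3 = 78
x0_4 = 54
y0_4 = 160
x1_4 = 123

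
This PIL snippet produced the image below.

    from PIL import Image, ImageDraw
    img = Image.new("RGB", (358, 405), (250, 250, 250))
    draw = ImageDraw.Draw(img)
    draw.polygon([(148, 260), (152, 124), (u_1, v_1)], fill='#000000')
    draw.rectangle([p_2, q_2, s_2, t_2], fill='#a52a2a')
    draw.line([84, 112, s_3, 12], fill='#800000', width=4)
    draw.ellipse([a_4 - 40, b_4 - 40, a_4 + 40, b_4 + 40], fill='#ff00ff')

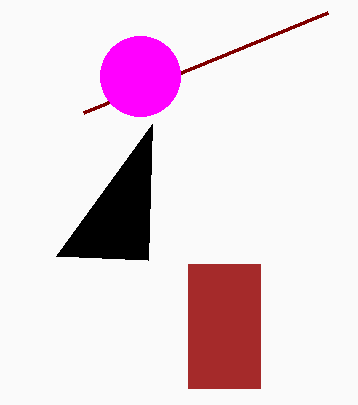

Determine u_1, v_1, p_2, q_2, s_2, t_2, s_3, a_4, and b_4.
u_1 = 56; v_1 = 256; p_2 = 188; q_2 = 264; s_2 = 260; t_2 = 388; s_3 = 328; a_4 = 140; b_4 = 76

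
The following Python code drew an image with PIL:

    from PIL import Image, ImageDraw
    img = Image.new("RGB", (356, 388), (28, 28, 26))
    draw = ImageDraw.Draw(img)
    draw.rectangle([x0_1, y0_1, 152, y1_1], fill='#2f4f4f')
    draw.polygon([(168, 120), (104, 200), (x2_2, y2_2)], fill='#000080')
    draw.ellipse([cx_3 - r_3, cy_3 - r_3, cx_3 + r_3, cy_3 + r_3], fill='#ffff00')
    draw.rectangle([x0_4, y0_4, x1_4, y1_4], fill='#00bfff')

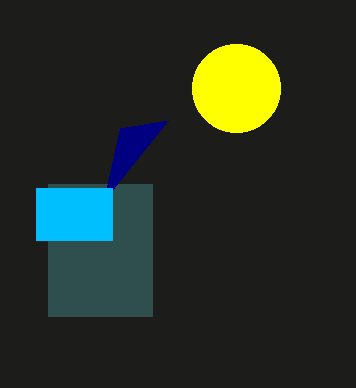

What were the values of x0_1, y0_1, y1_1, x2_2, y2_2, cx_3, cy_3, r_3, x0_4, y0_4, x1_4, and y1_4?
x0_1 = 48, y0_1 = 184, y1_1 = 316, x2_2 = 120, y2_2 = 128, cx_3 = 236, cy_3 = 88, r_3 = 44, x0_4 = 36, y0_4 = 188, x1_4 = 112, y1_4 = 240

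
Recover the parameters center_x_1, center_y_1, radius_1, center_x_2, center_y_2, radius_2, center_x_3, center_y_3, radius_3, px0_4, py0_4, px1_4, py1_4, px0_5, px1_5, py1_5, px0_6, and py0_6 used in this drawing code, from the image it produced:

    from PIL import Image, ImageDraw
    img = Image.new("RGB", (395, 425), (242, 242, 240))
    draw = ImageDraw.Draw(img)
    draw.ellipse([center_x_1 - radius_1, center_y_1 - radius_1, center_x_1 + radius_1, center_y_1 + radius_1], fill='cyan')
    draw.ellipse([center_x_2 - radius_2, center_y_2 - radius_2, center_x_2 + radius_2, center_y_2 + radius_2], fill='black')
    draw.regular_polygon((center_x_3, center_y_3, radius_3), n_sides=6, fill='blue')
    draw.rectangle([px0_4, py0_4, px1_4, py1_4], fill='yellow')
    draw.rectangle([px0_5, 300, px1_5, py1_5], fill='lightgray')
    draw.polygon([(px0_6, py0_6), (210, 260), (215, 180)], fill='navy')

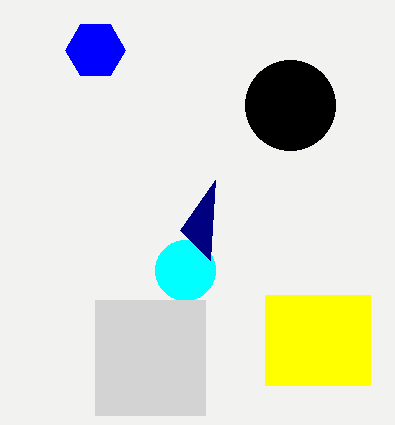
center_x_1 = 185
center_y_1 = 270
radius_1 = 30
center_x_2 = 290
center_y_2 = 105
radius_2 = 45
center_x_3 = 95
center_y_3 = 50
radius_3 = 30
px0_4 = 265
py0_4 = 295
px1_4 = 370
py1_4 = 385
px0_5 = 95
px1_5 = 205
py1_5 = 415
px0_6 = 180
py0_6 = 230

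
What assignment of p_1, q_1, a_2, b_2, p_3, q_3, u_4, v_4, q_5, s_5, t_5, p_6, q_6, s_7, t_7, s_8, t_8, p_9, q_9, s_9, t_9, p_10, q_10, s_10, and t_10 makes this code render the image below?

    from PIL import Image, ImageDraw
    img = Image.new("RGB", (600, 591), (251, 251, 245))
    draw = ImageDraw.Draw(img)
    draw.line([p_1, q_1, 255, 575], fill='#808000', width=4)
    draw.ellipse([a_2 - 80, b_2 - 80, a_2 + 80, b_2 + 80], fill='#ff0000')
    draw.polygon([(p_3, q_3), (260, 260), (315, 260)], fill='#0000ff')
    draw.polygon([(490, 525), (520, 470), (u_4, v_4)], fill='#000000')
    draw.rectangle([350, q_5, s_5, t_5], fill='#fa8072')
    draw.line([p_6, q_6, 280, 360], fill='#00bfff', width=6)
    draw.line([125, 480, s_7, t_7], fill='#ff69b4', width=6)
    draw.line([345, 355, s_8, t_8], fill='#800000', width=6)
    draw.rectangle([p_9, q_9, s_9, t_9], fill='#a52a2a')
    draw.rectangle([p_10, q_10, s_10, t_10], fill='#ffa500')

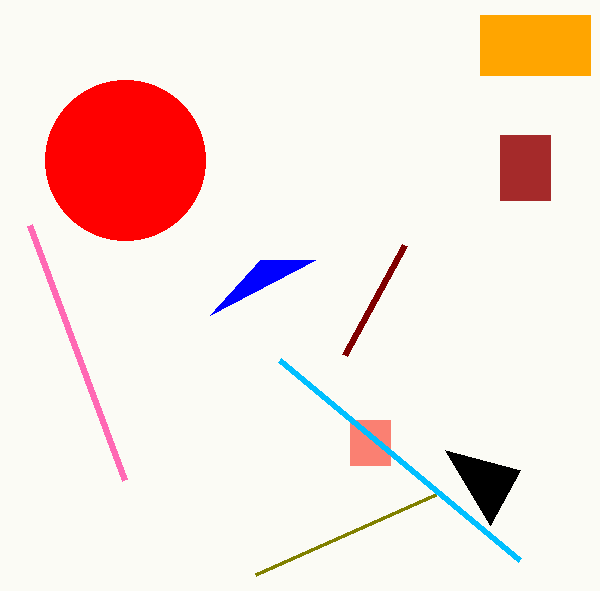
p_1 = 435, q_1 = 495, a_2 = 125, b_2 = 160, p_3 = 210, q_3 = 315, u_4 = 445, v_4 = 450, q_5 = 420, s_5 = 390, t_5 = 465, p_6 = 520, q_6 = 560, s_7 = 30, t_7 = 225, s_8 = 405, t_8 = 245, p_9 = 500, q_9 = 135, s_9 = 550, t_9 = 200, p_10 = 480, q_10 = 15, s_10 = 590, t_10 = 75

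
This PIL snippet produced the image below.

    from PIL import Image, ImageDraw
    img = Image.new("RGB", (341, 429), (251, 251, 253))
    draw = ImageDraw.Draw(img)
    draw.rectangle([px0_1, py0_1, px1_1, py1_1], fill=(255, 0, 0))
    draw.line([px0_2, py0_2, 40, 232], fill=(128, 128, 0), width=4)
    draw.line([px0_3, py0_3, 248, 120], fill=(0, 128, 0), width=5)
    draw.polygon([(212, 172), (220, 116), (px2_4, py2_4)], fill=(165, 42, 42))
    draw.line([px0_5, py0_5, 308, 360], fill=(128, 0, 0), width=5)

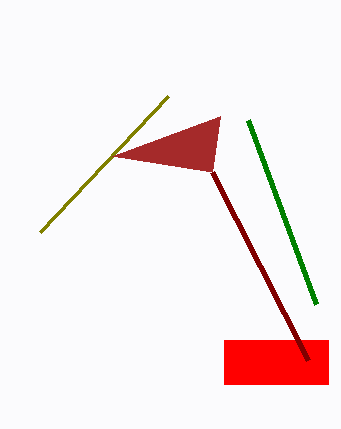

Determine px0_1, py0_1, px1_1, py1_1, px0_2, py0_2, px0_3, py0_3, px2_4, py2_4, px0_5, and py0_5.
px0_1 = 224
py0_1 = 340
px1_1 = 328
py1_1 = 384
px0_2 = 168
py0_2 = 96
px0_3 = 316
py0_3 = 304
px2_4 = 112
py2_4 = 156
px0_5 = 212
py0_5 = 172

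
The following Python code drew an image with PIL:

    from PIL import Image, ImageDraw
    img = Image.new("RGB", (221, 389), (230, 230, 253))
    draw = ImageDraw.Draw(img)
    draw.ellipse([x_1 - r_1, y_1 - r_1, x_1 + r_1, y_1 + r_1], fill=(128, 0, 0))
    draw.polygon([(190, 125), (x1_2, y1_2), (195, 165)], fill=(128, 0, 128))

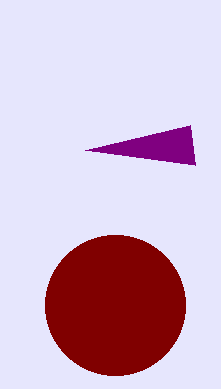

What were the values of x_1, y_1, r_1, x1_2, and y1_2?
x_1 = 115; y_1 = 305; r_1 = 70; x1_2 = 85; y1_2 = 150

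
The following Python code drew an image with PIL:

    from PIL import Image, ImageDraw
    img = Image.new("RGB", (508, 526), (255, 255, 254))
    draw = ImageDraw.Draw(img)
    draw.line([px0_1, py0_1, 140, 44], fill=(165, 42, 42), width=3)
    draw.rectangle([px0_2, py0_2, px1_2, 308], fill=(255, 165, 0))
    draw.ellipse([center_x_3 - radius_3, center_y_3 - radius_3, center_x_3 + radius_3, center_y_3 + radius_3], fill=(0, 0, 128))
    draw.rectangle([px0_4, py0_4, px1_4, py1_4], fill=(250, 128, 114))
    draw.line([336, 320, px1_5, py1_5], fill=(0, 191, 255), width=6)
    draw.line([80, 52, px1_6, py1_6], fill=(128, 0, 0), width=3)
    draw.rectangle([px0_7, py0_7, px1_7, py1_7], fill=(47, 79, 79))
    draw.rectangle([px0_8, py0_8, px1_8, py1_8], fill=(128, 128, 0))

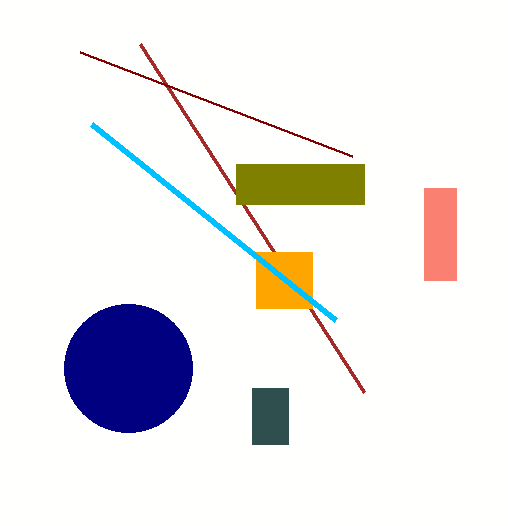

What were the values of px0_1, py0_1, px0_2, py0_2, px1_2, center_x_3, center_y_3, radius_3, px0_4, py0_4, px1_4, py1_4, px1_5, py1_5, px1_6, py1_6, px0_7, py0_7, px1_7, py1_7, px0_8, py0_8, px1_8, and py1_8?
px0_1 = 364, py0_1 = 392, px0_2 = 256, py0_2 = 252, px1_2 = 312, center_x_3 = 128, center_y_3 = 368, radius_3 = 64, px0_4 = 424, py0_4 = 188, px1_4 = 456, py1_4 = 280, px1_5 = 92, py1_5 = 124, px1_6 = 352, py1_6 = 156, px0_7 = 252, py0_7 = 388, px1_7 = 288, py1_7 = 444, px0_8 = 236, py0_8 = 164, px1_8 = 364, py1_8 = 204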